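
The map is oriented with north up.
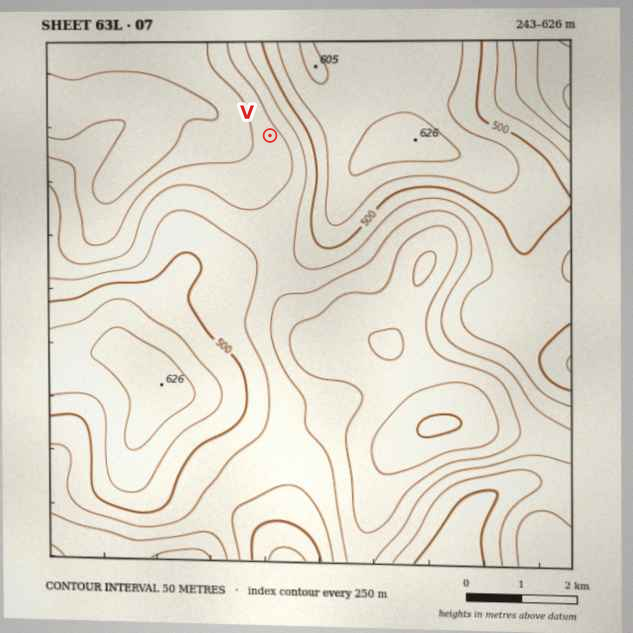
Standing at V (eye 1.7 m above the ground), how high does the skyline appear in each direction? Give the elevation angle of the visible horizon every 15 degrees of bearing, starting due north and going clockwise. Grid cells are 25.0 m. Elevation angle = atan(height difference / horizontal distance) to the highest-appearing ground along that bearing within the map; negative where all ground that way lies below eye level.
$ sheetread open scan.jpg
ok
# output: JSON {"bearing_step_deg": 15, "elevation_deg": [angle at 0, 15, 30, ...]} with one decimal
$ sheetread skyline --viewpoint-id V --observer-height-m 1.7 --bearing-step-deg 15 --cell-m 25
{"bearing_step_deg": 15, "elevation_deg": [5.4, 8.2, 10.2, 11.2, 11.3, 10.7, 9.8, 9.0, 8.1, 6.7, 4.8, 2.3, 1.6, 2.4, 2.9, 2.2, 1.0, 0.4, -1.1, -1.1, -0.5, -1.5, 0.4, 2.7]}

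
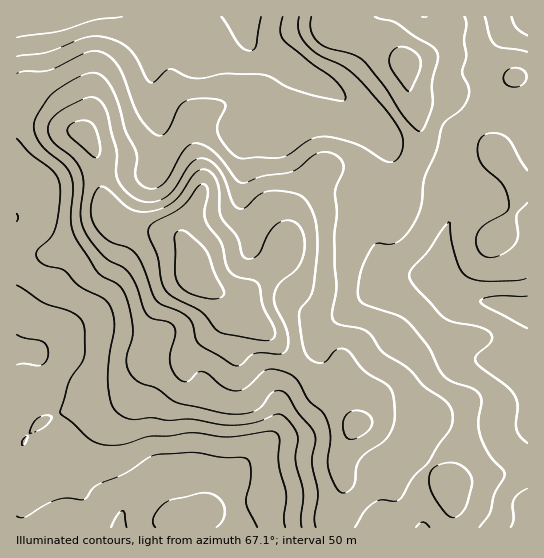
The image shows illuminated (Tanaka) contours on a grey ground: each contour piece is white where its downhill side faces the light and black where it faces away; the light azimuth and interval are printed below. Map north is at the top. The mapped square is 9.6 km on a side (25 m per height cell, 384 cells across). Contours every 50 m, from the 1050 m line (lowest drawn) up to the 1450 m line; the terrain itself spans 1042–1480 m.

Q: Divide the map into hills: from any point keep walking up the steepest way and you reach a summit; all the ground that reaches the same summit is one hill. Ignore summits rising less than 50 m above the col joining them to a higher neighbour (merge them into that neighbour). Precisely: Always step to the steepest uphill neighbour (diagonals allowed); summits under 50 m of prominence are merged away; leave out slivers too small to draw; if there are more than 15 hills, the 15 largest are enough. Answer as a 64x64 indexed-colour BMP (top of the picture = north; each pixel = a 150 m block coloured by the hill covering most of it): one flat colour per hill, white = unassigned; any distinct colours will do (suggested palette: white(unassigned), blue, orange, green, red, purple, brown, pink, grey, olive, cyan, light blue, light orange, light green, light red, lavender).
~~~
<image width="64" height="64" href="data:image/bmp;base64,Qk12CAAAAAAAAHYAAAAoAAAAQAAAAEAAAAABAAQAAAAAAAAIAAATCwAAEwsAABAAAAAAAAAA////ALR3HwAOf/8ALKAsACgn1gC9Z5QAS1aMAMJ34wB/f38AIr28AM++FwDox64AeLv/AIrfmACWmP8A1bDFABERERERERERERERERERIiIiIiIiIiIiEREREREREREREREREREREREREREREREiIiIiIiIiIiIRERERERERERERERERERERERERERERESIiIiIiIiIiIhERERERERERERERERERERERERERERESIiIiIiIiIiIiERERERERERERERERERERERERERERERIiIiIiIiIiIiIREREREREREREREREREREREREREREREiIiIiIiIiIiIhERERERERERERERERERERERERERERESIiIiIiIiIiIiEREREREREREREREREREREREREREREREiIiIiIiIiIiIRERERERERERERERERERERERERERERERIiIiIiIiIiIiERERERERERERERERERERERERERERERESIiIiIiIiIiIREREREREREREREREREREREREREREREREiIiIiIiIiIiERERERERERERERERERERERERERERERERIiIiIiIiIiIRERERERERERERERERERERERERERERERESIiIiIiIiIhERERERERERERERERERERERERERERERERIiIiIiIiIiIREREREREREREREREREREREREREREREREiIiIiIiIiIhERERERERERERERERERERERERERERERESIiIiIiIiIiERERERERERERERERERERERERERERERERIiIiIiIiIiIhERERERERERERERERERERERERERERERESIiIiIiIiIiIREREREREREREREREREREREREREREREREiIiIiIiIiIiERERERERERERERERERERERERERERERESIiIiIiIiIiIhEREREREREREREREREREREREREREREREiIiIiIiIiIiIhERERERERERERERERERERERERERERERIiIiIiIiIiIiIiIiIiERERERERERERERERERERERERESIiIiIiIiIiIiIiIiIRERERERERERERERERERERERERIiIiIiIiIiIiIiIiIhEREREREREREREREREREREREREiIiIiIiIiIiIiIiIiERERERERERERERERERERERERERIiIiIiIiIiIiIiIiIRERERERERERERERERERERERERERIiIiIiIiIiIiIiIhERERERERERERERERERERERERERESIiIiIiIiIiIiIREREREREREREREREREREREREREREREiIiIiIiIiEREREREREREREREREREREREREREREREREREiIiIiIhERERERERERERERERERERERERERERERERERERIiIiIhERERERERERERERERERERERERERERERERERERETMiIxERERERERERERERERERERERERERERERERERERETMzMzERERERERERERERERERERERERERERERERERERERMzMzMRERERERERERERERERERERERERERERERERERERMzMzMxEREREREREREREREREREREREREREREREREREREzMzMzERERERERERERERERERERERERERERERERERERETMzMzMxERERERERERERERERERERERERERERERERERERMzMzMzEREREREREREREREREREREREREREREREREREREzMzMzMRERERERERERERERERERERERERERERERERERETMzMzMzERERERERERERERERERERERERERERERERERERMzMzMzMRERERERERERERERERERERERERERERERERERETMzMzMzEREREREREREREREREREREREREREREREREREREzMzMzERERERERERERERERERERERERERERERERERERETMzMzMRERERERERERERERERERERERERERERERERERERMzMzMxEREREREREREREREREREREREREREREREREREREzMzMzERERERERERERERERERERERERERERERERERERETMzMzMRERERERERERERERERERERERERERERERERERERMzMzMxERERERERERERERERERERERERERERERERERERMzMzMzEREREREREREREREREREREREREREREREREREREzMzMzMxEREREREREREREREREREREREREREREREREREzMzMzMzMRERERERERERERERERERERERERERERERERMzMzMzMzMzERERERERERERERERERERERERERERERERMzMzMzMzMzMRERERERERERERERERERERERERERERERMzMzMzMzMzMzERERERERERERERERERERERERERERERMzMzMzMzMzMzMRERERERERERERERERERERERERERETMzMzMzMzMzMzMxERERERERERERERERERERERERERETMzMzMzMzMzMzMxEREREREREREREREREREREREREREzMzMzMzMzMzMzMzMRERERERERERERERERERERERERMzMzMzMzMzMzMzMzMxERERERERERERERERERERERETMzMzMzMzMzMzMzMzMzEREREREREREREREREREREREzMzMzMzMzMzMzMzMzMzMxERERERERERERERERERERETMzMzMzMzMzMzMzMzMzMzMRERERERERERERERERERERMzMzMzMzMzMzMzMzMzMzMzEREREREREREREREREREREzMzMzMzMzMzMzMzMzMzMzMz"/>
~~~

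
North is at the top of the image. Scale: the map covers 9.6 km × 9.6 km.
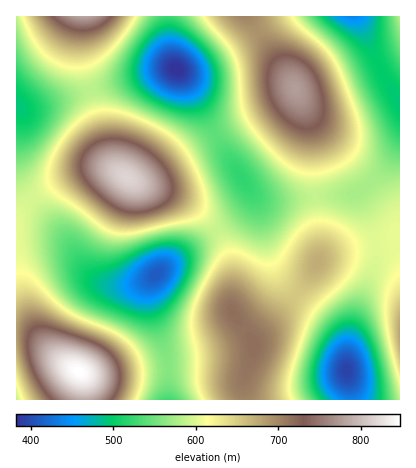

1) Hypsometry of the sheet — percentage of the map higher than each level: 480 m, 92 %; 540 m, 78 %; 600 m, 50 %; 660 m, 28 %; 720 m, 11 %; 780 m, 3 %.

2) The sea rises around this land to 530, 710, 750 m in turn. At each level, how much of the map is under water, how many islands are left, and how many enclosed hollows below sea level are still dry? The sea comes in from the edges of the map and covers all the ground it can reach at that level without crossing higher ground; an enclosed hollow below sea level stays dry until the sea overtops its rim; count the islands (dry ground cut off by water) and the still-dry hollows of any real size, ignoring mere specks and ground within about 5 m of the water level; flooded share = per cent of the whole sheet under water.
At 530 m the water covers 13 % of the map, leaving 0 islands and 2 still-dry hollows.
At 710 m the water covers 86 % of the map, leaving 3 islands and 0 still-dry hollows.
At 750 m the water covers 93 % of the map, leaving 2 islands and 0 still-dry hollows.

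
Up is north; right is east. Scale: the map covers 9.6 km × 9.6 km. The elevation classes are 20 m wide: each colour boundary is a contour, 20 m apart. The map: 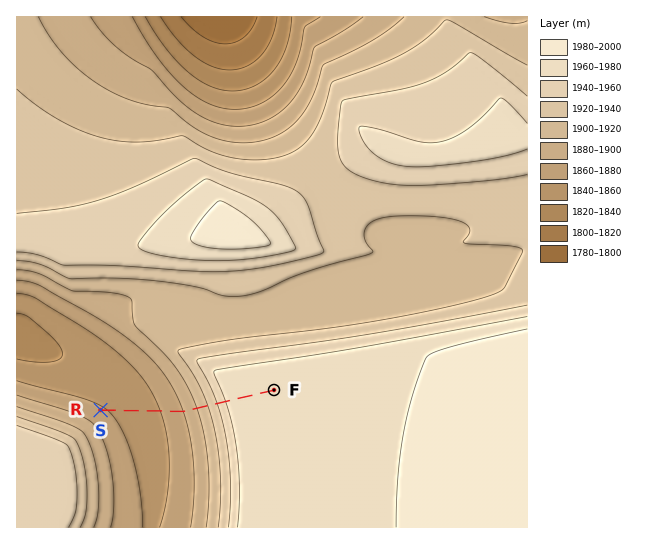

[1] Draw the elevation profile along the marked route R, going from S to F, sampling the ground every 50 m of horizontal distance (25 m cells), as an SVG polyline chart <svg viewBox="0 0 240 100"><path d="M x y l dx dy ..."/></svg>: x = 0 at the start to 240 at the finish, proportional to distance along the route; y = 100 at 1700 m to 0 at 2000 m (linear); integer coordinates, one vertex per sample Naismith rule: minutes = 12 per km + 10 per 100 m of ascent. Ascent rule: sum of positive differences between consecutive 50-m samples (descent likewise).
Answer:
<svg viewBox="0 0 240 100"><path d="M0 46l4 0 3 0 4 1 4 0 3 1 4 0 3 0 4 1 4 0 3 0 4 0 4 0 3 0 4 0 4 0 3 0 4 0 4-1 3 0 4 0 3-1 4 0 4-1 3 0 4-1 4-1 3 0 4-1 4-1 3-1 4-1 3-1 4-1 4-2 3-1 4-1 4-2 3-1 4-2 4-2 3-1 4-2 4-2 3-2 4-2 3-2 4-2 4-2 3-1 4 0 4 0 3 0 4 0 4 0 3 0 4 0 3 0 4 0 4 0 3 0 4 0 4 0 3-1 4 0 4 0 3 0"/></svg>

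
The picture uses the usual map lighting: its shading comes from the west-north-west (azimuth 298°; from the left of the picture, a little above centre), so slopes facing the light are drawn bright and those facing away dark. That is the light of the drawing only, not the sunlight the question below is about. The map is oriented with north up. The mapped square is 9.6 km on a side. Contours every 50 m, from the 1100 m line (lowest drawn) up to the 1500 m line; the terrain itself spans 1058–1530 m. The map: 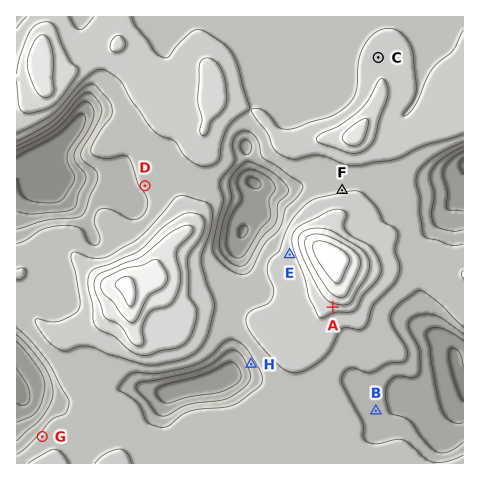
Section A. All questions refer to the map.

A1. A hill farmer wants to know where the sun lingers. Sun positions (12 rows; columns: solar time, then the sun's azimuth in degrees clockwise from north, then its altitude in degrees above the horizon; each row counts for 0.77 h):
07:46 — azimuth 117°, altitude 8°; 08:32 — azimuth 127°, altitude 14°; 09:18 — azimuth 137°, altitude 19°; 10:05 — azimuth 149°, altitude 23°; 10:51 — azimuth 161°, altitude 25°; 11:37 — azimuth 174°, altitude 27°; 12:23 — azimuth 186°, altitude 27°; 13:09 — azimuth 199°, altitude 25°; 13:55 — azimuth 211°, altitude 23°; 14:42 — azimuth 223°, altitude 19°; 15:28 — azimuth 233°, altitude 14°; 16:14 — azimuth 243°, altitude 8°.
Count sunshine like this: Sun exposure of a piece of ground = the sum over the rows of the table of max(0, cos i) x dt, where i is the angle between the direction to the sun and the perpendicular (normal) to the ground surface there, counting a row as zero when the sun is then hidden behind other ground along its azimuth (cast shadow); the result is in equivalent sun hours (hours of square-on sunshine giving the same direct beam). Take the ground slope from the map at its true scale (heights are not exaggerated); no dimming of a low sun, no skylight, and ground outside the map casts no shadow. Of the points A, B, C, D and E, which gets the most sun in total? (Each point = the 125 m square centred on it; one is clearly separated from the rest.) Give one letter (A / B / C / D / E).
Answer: A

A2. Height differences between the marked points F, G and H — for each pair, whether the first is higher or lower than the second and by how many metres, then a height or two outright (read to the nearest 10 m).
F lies higher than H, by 70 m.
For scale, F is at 1290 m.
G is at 1270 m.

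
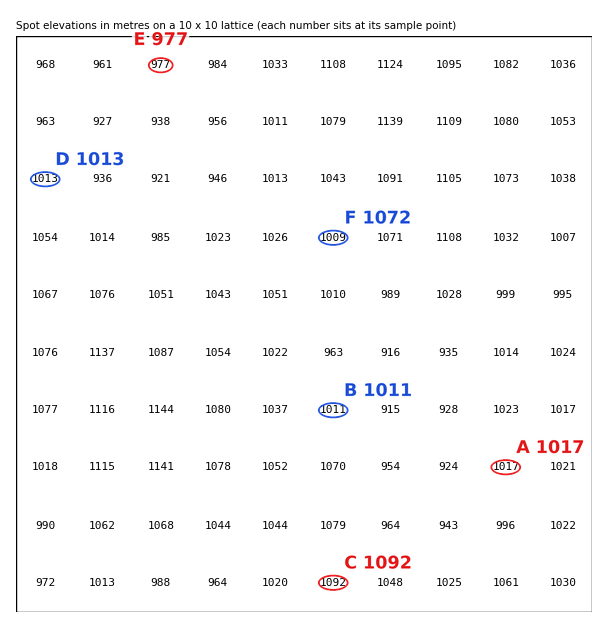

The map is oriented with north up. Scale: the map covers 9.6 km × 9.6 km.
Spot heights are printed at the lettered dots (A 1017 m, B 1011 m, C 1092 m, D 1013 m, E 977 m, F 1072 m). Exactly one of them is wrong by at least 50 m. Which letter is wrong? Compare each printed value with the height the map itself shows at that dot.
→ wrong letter F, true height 1009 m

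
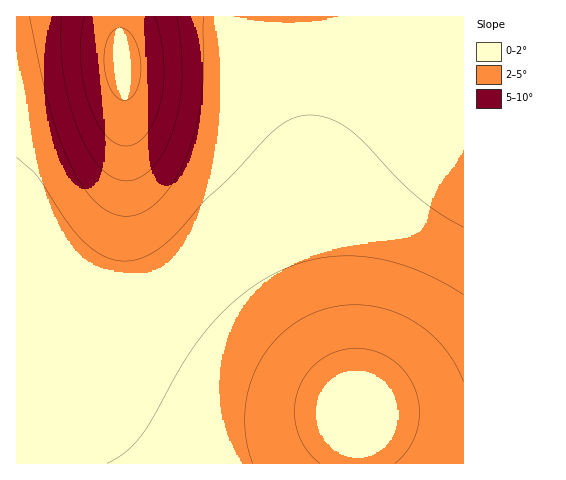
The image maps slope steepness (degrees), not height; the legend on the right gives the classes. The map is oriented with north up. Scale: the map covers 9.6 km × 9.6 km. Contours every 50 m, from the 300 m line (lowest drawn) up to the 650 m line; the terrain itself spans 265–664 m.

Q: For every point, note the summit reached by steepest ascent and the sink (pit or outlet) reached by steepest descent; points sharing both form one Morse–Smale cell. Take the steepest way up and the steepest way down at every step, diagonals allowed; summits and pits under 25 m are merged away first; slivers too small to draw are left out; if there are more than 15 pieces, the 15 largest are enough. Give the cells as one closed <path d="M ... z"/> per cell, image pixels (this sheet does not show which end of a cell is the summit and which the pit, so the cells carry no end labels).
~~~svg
<path d="M463 16l-447 1 1 447 447-1-1-42-50-3-56-8-27-129-7-63 3-47 10-30 10-18 22-24 29-20 27-12 39-10z"/><path d="M463 57l-49 14-17 8-23 15-28 29-10 18-7 20-6 40 2 48 9 58 23 103 68 10 39 0z"/>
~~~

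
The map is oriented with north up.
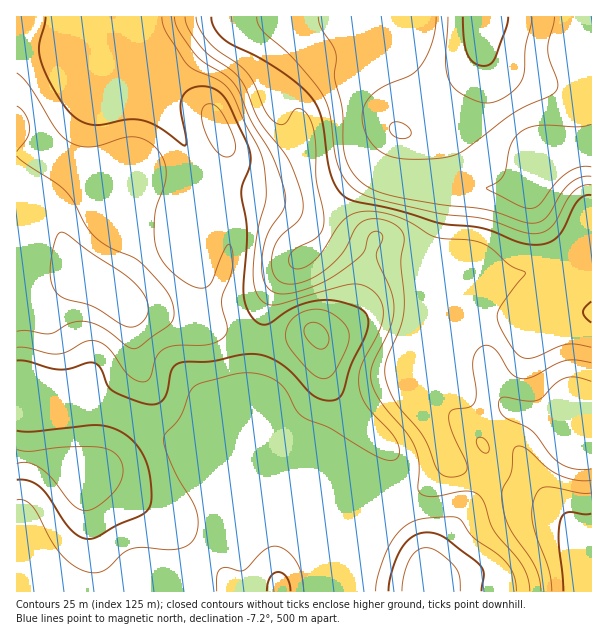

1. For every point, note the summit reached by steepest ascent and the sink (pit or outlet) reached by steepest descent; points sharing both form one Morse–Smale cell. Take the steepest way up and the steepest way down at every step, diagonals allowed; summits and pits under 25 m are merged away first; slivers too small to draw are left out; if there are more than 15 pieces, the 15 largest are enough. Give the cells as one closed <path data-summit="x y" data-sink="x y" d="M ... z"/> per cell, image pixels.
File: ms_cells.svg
<path data-summit="86 276" data-sink="591 150" d="M275 16l-259 1 1 393 100 2 14 4 37 22 47 16 102 0-8-8-22-10-9-8-6-14-18-21 0-15 5-19 5-42 8-26 12-18 13-13 18-12 14-18 19 12 24 10 41 6 7 2 6 7 1 11 5 11 39 15 12 8 15 1 35 9 25-10 34-1-1-161-27 2-22 16-11 14-15 6-63-1-54-6-24-9-13-10-27 13-33 6-26 9-27 0-54-9-2-17-13-30-32-44-3-9 8-7 15-4 14-8 46-37 12-5 24-1z"/><path data-summit="482 17" data-sink="591 150" d="M591 16l-238 0-1 113 6 24 13 16 16 9 12 3 54 6 63 1 15-6 11-14 22-16 27-2z"/><path data-summit="80 473" data-sink="591 150" d="M110 410l-94 1 1 178 72 0 4 3 108 0-2-32 49-50 8-13 7-7 33-14 18-20-99-2-47-16-37-22z"/><path data-summit="315 333" data-sink="591 150" d="M329 230l-14 18-18 12-13 13-14 24-8 29 0 12-8 40 0 15 18 21 6 14 9 8 22 10 9 8 24 9 35 35 19 2 29-12 14-12 11-15-11-24-18-29-7-18 1-37 5-17 8-10 10-6 20-7 21 0 3-2-11-7-39-15-5-11-1-11-6-7-7-2-41-6-24-10z"/><path data-summit="219 131" data-sink="591 150" d="M282 16l-48 6-16 10-36 30-14 8-15 4-8 7 3 9 32 44 10 21 5 26 54 9 27 0 32-10 18-2 31-15 7-1-6-9-4-13-4-84-6-14-12-16-17 10-15 1-16-11z"/><path data-summit="576 452" data-sink="591 150" d="M591 312l-33 0-25 10-35-9-16-1-25 18-5 40-36-2-2 3 0 19 2 9 23 38 9 21 8 8 30 11 2-9 0-12-6-10 0-6 17-21 10-9 7 0 17 6 9 6 19 22 12 7 19 1z"/><path data-summit="429 591" data-sink="591 531" d="M486 478l-54 83-4 11 2 19 161 1 1-58-16 0-8-15-13-11-33-12z"/><path data-summit="279 591" data-sink="591 150" d="M296 476l-33 14-7 7-8 13-49 50 0 13 4 19 151-1 0-12 7-27 0-7-2-1-24 15-6 0-11-11-20-23-12-24 0-7z"/><path data-summit="429 591" data-sink="591 150" d="M450 460l-11 16-14 12-30 12-21 19-13 26 0 7-7 27 0 13 76-1-2-19 4-11 52-81-1-4-18-6z"/><path data-summit="576 452" data-sink="591 531" d="M516 410l-7 0-6 5-21 25 0 6 6 10 0 12-2 9 36 19 33 12 13 11 8 15 15 0 1-81-13-1-12-4-25-26-12-7z"/><path data-summit="86 276" data-sink="591 150" d="M479 313l-21 0-30 13-8 10-4 8-1 24 11 2 26 0 5-40 11-6z"/><path data-summit="86 276" data-sink="591 150" d="M351 16l-68 1 1 9 16 11 15-1 15-10 6 4 8 12 6 14 1 34z"/><path data-summit="86 276" data-sink="591 150" d="M89 589l-72 0-1 2 76 0z"/>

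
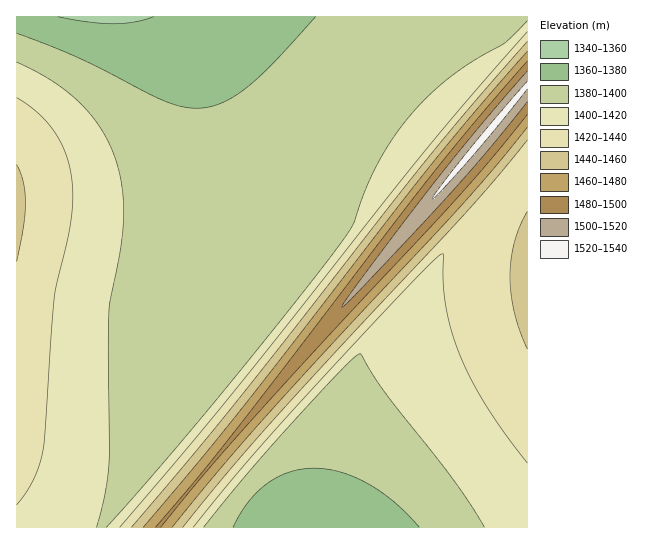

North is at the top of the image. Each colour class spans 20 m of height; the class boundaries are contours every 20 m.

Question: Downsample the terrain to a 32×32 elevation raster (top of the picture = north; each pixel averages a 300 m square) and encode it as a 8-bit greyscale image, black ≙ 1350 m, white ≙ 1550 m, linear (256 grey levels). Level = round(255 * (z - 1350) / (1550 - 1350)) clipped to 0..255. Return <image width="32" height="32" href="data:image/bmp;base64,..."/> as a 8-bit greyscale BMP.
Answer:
<image width="32" height="32" href="data:image/bmp;base64,Qk02CAAAAAAAADYEAAAoAAAAIAAAACAAAAABAAgAAAAAAAAEAAATCwAAEwsAAAABAAAAAAAAAAAAAAEBAQACAgIAAwMDAAQEBAAFBQUABgYGAAcHBwAICAgACQkJAAoKCgALCwsADAwMAA0NDQAODg4ADw8PABAQEAAREREAEhISABMTEwAUFBQAFRUVABYWFgAXFxcAGBgYABkZGQAaGhoAGxsbABwcHAAdHR0AHh4eAB8fHwAgICAAISEhACIiIgAjIyMAJCQkACUlJQAmJiYAJycnACgoKAApKSkAKioqACsrKwAsLCwALS0tAC4uLgAvLy8AMDAwADExMQAyMjIAMzMzADQ0NAA1NTUANjY2ADc3NwA4ODgAOTk5ADo6OgA7OzsAPDw8AD09PQA+Pj4APz8/AEBAQABBQUEAQkJCAENDQwBEREQARUVFAEZGRgBHR0cASEhIAElJSQBKSkoAS0tLAExMTABNTU0ATk5OAE9PTwBQUFAAUVFRAFJSUgBTU1MAVFRUAFVVVQBWVlYAV1dXAFhYWABZWVkAWlpaAFtbWwBcXFwAXV1dAF5eXgBfX18AYGBgAGFhYQBiYmIAY2NjAGRkZABlZWUAZmZmAGdnZwBoaGgAaWlpAGpqagBra2sAbGxsAG1tbQBubm4Ab29vAHBwcABxcXEAcnJyAHNzcwB0dHQAdXV1AHZ2dgB3d3cAeHh4AHl5eQB6enoAe3t7AHx8fAB9fX0Afn5+AH9/fwCAgIAAgYGBAIKCggCDg4MAhISEAIWFhQCGhoYAh4eHAIiIiACJiYkAioqKAIuLiwCMjIwAjY2NAI6OjgCPj48AkJCQAJGRkQCSkpIAk5OTAJSUlACVlZUAlpaWAJeXlwCYmJgAmZmZAJqamgCbm5sAnJycAJ2dnQCenp4An5+fAKCgoAChoaEAoqKiAKOjowCkpKQApaWlAKampgCnp6cAqKioAKmpqQCqqqoAq6urAKysrACtra0Arq6uAK+vrwCwsLAAsbGxALKysgCzs7MAtLS0ALW1tQC2trYAt7e3ALi4uAC5ubkAurq6ALu7uwC8vLwAvb29AL6+vgC/v78AwMDAAMHBwQDCwsIAw8PDAMTExADFxcUAxsbGAMfHxwDIyMgAycnJAMrKygDLy8sAzMzMAM3NzQDOzs4Az8/PANDQ0ADR0dEA0tLSANPT0wDU1NQA1dXVANbW1gDX19cA2NjYANnZ2QDa2toA29vbANzc3ADd3d0A3t7eAN/f3wDg4OAA4eHhAOLi4gDj4+MA5OTkAOXl5QDm5uYA5+fnAOjo6ADp6ekA6urqAOvr6wDs7OwA7e3tAO7u7gDv7+8A8PDwAPHx8QDy8vIA8/PzAPT09AD19fUA9vb2APf39wD4+PgA+fn5APr6+gD7+/sA/Pz8AP39/QD+/v4A////AFJNSUVCP01vkp5+VzMoIx8bGBYVFhcbHyUqMTc9QkhMV1FLR0NAPlJ0lpp2Ty4mIh8dGxscHiElKi81O0BGS09bVE5JREA9PlZ5mpVvSCsmIyIgICEjJiovNDk/RElOUmBYUEpFQT07Plt/nY9pQionJiUlJyksLzQ4PUJHTFFVY1pSS0ZBPTs4QGGFoIpjPSsqKSorLjA0ODxBRktQVFllXFNMRkE9Ozg3RGeLoYVeOi0tLjAyNTg8QEVJTlNYXGZcVExGQT06ODc2SW2SoYBaOTEyMzU4PD9ESE1RVltgZ11UTUZBPTo4NzU3T3SZn3xXODQ2OTs/QkdLUFRZXmRnXlVNRkE9Ojg3NTU4VnygnXlTOjk7PkFFSU5SV11iZ2heVU1GQT06ODY1NTQ8XYSnm3ZRPD1AREdMUFVaX2VraV9WTkdBPTo4NjU1NTVAZY2smHNPQEJFSU5SV11iaG5pX1ZOR0E9OTc2NTU1NTZHbZawlXBOREdLT1RZX2VrcWpgV05HQT05NzU1NDQ1NTdOdp+yk25OSExRVlthZ21za2FYT0dBPTk3NTQ0NDU1NjpWf6mykGtPTVJXXGJob3VsYlhQSEI9Ojc1NDQ0NDU2Nz1eibKxjmlRU1hdY2lwdm1jWlJKQz46NzU0MzM0NTY3OUJok7qwjGhUWF5kanB3b2ZcVExFPzs3NTQzMzM0NTc4OklxncGuimZZXmRqcHZwaF9WTUZAOzc1MzMyMzM1Njg6PVB7qMWsiGZdY2lvdXJqYVhPR0E7NzUzMjIyMzQ1Nzk8P1mFs8iqhWZiaG50c2tiWVBIQTw3NDIxMTEyMzU2ODs9Q2KQvcmngmZma3FzbGNaUUhBOzczMTAwMDEyNDU3Ojw/SGyax8ikf2ZpbnNrY1lQSEA6NjIwLy8vMDEzNDY5Oz5BTXalz8Wge2dqcWphWE9GPzk0MS8uLi4vMDEzNTc6PUBDVH+u1MGbdmZtZ15VTEQ9NzIvLSwsLC0vMDI0Njg7PkFFW4i417yVcGliWlFIQDk0MC0rKiorLC0vMDI1Nzk8P0NHYpHA1rWNYlxUS0M8NTAsKikoKCkqLC0vMTM1ODo9QENJapnH0q1aU0xEPTYwLCknJiYmJygqLC0vMTM2ODs+QENMcaDNzFBKQzs1LyonJCMjIyQlJigqLC4wMjQ2OTs+QENOd6fQRT44MiwnIyEfHx8gISMkJigqLC4wMjQ2ODs9QEJSfa04MiwnIh8cGxoaGx0eICIkJigqLC4wMjQ2ODo8P0FWgyolIBwYFhUUFRYXGRweICIkJigqLC4wMjQ2Nzk7PUBaGxcTEA4NDQ4PERMWGRseICIlJykqLC4wMTM1Njg6Oz8="/>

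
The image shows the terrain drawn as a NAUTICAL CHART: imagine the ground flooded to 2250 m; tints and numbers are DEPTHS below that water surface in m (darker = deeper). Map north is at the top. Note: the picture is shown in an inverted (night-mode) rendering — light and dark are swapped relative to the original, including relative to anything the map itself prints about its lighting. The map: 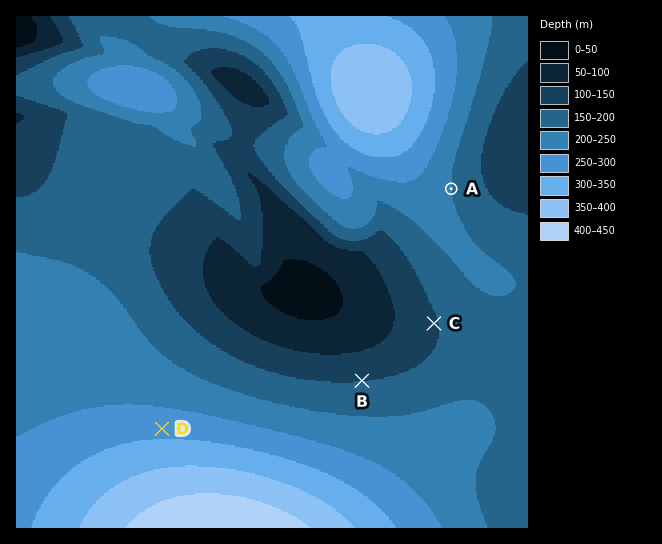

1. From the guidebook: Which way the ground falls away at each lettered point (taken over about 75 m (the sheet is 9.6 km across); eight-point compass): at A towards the W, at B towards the S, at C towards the E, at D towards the S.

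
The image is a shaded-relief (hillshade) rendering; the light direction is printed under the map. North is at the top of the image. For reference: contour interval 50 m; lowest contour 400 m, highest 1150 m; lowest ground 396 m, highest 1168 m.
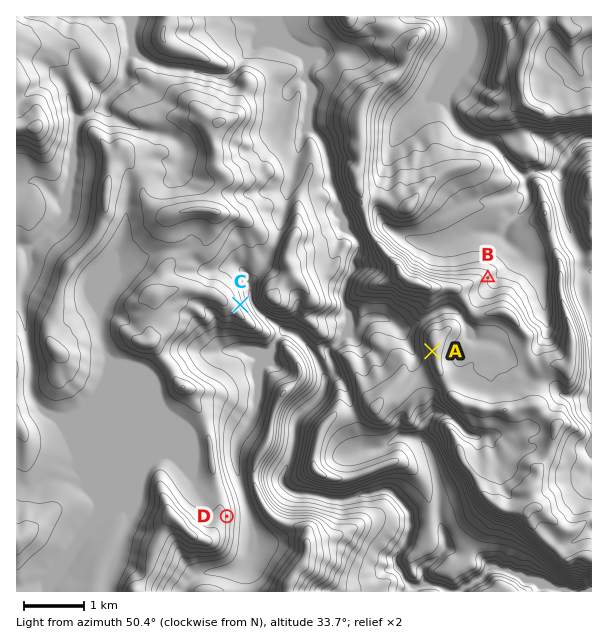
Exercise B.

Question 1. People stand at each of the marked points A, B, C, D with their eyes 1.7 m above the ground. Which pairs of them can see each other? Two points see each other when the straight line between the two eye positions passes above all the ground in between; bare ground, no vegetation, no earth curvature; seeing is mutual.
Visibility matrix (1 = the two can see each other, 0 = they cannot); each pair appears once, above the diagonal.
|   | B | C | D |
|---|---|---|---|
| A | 0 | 1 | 1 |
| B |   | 0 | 0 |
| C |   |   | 0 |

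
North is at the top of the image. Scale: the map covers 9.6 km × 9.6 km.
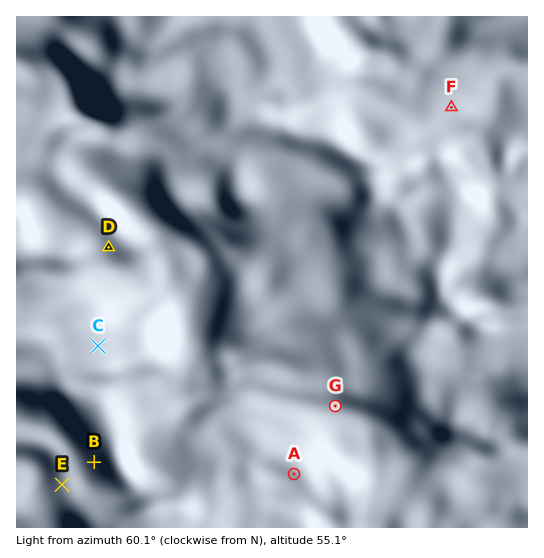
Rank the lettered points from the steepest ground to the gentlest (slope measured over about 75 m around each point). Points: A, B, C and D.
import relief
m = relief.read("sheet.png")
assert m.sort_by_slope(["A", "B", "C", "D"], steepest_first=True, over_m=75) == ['B', 'D', 'C', 'A']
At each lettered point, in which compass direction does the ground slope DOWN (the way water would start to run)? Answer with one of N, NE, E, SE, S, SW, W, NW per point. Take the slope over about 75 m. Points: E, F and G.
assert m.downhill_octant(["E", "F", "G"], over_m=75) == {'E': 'NW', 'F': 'NE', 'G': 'S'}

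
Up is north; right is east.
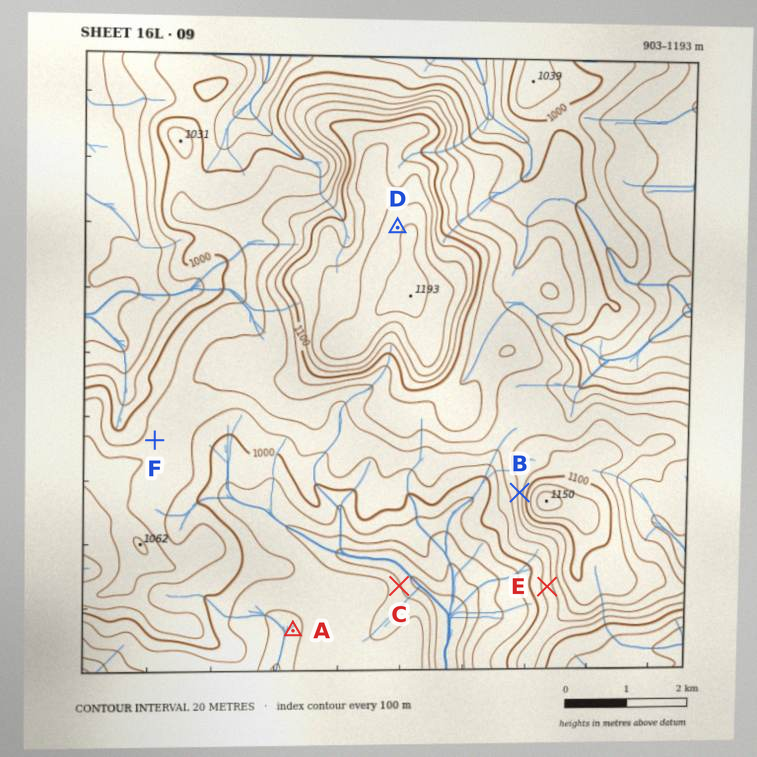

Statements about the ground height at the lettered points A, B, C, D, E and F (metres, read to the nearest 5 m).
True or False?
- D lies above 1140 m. True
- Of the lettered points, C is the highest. False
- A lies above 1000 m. False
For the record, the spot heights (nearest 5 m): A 950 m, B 1070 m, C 945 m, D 1175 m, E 1030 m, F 1030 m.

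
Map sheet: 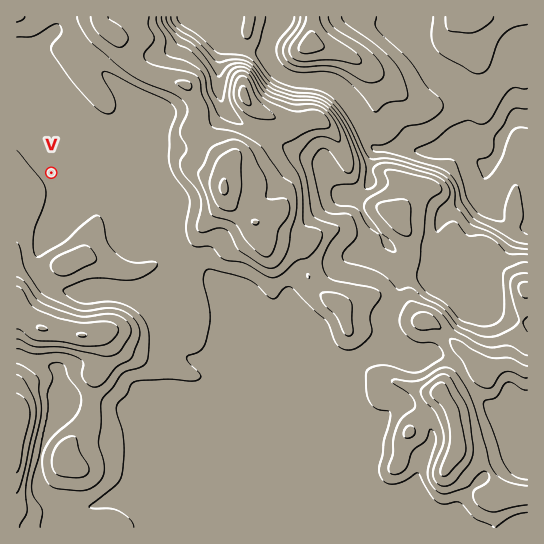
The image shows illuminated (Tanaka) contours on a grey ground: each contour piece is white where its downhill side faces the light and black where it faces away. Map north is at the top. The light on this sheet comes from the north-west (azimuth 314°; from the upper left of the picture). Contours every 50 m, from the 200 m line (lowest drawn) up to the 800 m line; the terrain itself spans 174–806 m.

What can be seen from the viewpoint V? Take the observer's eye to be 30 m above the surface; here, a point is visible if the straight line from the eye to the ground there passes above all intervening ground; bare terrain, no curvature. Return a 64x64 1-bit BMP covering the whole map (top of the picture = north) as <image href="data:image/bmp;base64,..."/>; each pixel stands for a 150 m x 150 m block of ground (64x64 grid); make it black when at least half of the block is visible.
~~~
<image width="64" height="64" href="data:image/bmp;base64,Qk0+AgAAAAAAAD4AAAAoAAAAQAAAAEAAAAABAAEAAAAAAAACAAATCwAAEwsAAAIAAAAAAAAA////AAAAAAAAAAAAAAAAAAAAAAAAAAAAAAAAAAAAAAAAAAAAAAAAAAAAAAAAAAAAAAAAAAAACAAAAAAAAAAIAAAAAAAAAwwAAAAAAAADBAAAAAAAAAMGAAAAAAAAAwYAAAAAAAADhgAAAAAAAAPGAAAAAAAAA84AAAAAAAAA/AAAAAAAAAh8AAAAAAAAHHgAAAAAAAA8+AAAAAAAAD/8AAAAAAAAPwxAAAAAAAAQAAAAAAAAAAAAAAAAAAAAgAAAAAAAAACAAAABwAAAAIAAAD/8AAAAgAAAfjgAAACAAAB4AAAAAQAAAPAAAAAAAAAA8AAAAAAAAADgAAAAAAAAAOAAAAAAAAAA4AOAAgAAAAD+AcgGAAAAAP+A/A4AAAAA/8D8DAAAAAD/wP4MAAAAAO/B/gwAAAAA7+P/CAAAAAD/4//AAAAAAP/n/8AAAAAA/+//wAAAAAD/7//AAAAAAP///8AAAAAA////wAAAAAD////AAAAAAP///+AAAAAA////4AAAAAD///8gAAAAAP///AAAAAAA///8AAAAAAD/+/4AAAAAAP/x/gAAAAAA/+H8AAAAAAD/wPwAAAAAAP+B+AAAAAAA/4OAAAAAAAD/DgAAAAAAAP4cAAAAAAAA/DwAAAAAAADweAAAAAAAAPDwAAAAAAAA8OAAAAAAAAD5wAAAAAAAAA=="/>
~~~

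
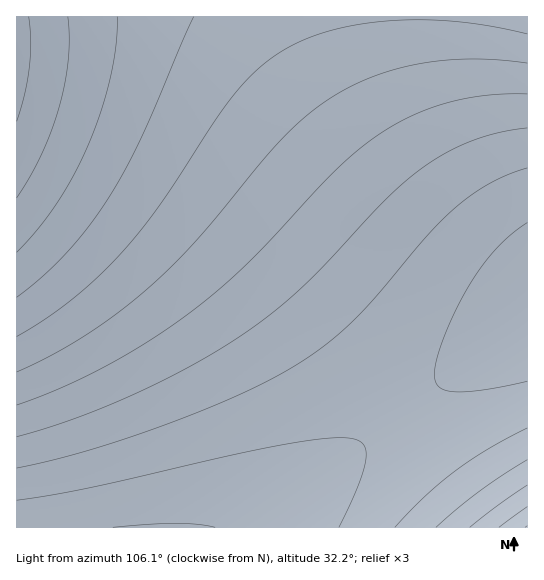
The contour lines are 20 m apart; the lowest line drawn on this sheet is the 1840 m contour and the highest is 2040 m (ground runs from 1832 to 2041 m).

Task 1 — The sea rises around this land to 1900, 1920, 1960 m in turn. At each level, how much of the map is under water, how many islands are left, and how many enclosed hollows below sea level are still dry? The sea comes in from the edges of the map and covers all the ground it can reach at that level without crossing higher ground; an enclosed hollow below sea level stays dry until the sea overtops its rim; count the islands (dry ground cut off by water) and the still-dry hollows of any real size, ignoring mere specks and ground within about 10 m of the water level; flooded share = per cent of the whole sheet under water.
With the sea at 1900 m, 12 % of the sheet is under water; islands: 0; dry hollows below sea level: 0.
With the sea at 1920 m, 20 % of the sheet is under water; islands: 0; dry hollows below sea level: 0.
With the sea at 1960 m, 44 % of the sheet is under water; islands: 0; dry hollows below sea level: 0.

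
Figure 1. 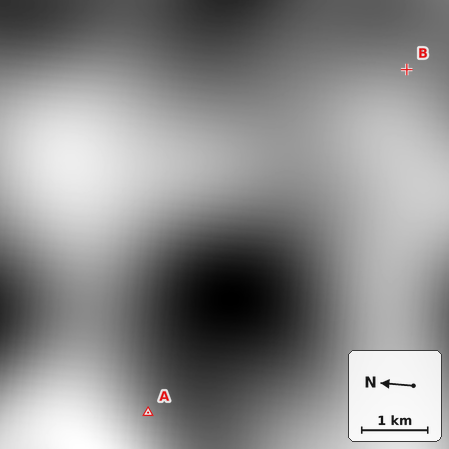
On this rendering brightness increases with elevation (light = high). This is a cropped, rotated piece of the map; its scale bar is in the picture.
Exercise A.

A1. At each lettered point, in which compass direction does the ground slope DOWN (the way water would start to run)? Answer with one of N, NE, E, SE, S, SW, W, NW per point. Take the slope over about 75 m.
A SE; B E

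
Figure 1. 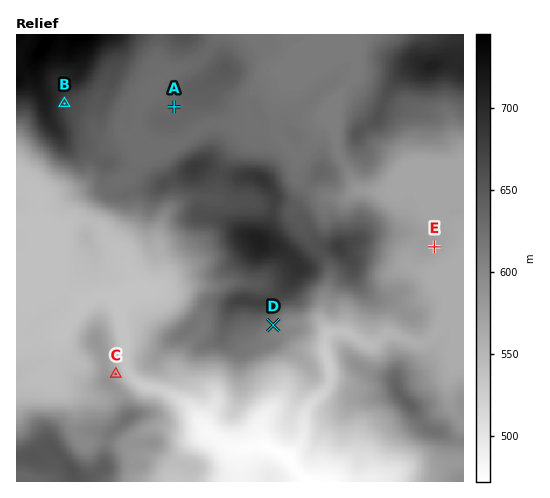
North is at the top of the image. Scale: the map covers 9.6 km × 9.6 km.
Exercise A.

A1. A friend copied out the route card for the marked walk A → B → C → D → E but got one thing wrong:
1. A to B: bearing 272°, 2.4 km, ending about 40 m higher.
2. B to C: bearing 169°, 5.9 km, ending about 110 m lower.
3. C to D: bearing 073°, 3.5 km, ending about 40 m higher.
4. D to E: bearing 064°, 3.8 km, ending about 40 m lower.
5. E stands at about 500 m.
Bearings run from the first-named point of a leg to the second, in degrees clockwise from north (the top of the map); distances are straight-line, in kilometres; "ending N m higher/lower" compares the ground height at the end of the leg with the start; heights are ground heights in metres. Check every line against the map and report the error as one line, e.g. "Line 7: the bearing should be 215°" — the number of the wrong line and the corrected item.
Line 5: the height should be about 570 m.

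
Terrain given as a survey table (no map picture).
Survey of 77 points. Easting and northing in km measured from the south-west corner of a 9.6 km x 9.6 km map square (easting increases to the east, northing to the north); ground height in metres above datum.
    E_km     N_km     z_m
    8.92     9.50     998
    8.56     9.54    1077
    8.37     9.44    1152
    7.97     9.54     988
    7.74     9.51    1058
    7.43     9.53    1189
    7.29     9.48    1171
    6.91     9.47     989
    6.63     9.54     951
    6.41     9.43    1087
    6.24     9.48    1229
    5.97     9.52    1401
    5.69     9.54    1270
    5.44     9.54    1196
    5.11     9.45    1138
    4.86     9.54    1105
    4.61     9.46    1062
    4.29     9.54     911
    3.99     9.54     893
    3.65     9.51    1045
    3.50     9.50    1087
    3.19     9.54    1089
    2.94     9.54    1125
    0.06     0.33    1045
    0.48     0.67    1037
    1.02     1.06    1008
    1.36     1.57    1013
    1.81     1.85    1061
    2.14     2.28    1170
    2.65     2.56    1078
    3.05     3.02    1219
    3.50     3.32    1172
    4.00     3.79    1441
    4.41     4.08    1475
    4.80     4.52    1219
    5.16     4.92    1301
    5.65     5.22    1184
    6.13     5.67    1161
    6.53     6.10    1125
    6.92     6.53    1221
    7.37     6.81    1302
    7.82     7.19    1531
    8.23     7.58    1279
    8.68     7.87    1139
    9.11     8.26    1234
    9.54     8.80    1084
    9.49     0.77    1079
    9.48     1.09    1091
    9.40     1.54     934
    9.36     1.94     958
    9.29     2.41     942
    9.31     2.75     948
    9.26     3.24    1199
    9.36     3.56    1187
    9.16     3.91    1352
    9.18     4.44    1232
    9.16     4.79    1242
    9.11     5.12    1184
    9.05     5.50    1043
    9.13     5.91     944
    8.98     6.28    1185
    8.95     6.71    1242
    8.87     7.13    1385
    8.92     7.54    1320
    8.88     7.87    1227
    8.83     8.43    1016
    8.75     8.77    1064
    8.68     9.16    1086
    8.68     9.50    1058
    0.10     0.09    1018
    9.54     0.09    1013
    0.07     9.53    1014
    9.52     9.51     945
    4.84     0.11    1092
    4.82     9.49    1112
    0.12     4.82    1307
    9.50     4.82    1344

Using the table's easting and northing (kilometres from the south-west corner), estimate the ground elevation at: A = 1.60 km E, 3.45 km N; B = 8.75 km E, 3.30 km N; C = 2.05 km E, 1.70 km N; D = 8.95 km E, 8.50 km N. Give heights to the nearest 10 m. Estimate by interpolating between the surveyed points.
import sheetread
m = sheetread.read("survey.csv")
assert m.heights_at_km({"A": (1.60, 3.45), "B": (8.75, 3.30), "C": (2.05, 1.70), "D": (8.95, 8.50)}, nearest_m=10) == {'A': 1170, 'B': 1000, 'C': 990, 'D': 990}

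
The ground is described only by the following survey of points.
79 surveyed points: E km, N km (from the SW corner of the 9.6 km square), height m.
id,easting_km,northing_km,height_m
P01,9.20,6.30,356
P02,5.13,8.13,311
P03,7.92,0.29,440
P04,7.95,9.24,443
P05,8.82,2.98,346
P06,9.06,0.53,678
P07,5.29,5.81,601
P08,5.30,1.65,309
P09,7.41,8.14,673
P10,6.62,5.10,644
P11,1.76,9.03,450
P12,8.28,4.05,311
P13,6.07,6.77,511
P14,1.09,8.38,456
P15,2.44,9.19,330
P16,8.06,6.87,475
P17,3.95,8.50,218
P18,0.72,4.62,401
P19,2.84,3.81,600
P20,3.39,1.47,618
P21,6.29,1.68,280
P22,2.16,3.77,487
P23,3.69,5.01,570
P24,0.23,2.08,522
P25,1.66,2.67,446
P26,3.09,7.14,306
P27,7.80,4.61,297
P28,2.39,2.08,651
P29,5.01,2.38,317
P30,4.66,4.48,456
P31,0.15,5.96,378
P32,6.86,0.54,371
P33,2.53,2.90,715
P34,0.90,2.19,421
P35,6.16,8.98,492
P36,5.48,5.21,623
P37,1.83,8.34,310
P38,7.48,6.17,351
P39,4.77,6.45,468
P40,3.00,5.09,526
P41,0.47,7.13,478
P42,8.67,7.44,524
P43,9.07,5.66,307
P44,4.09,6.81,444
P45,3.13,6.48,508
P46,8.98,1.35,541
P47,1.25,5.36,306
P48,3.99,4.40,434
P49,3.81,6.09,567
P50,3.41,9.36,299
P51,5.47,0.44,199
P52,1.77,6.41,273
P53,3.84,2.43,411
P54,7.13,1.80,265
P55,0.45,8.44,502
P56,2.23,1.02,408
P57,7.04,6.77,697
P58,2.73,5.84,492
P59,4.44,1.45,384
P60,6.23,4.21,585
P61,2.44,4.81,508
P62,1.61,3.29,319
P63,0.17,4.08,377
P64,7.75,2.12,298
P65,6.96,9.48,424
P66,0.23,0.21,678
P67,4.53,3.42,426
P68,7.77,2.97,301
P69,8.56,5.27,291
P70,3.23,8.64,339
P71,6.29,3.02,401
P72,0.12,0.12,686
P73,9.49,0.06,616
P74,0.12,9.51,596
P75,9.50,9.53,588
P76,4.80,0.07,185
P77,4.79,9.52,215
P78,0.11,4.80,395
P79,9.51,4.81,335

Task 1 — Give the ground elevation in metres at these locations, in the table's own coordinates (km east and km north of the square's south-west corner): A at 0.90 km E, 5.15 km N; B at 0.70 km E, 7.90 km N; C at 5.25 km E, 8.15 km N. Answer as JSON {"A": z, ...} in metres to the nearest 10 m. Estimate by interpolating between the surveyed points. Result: {"A": 360, "B": 530, "C": 330}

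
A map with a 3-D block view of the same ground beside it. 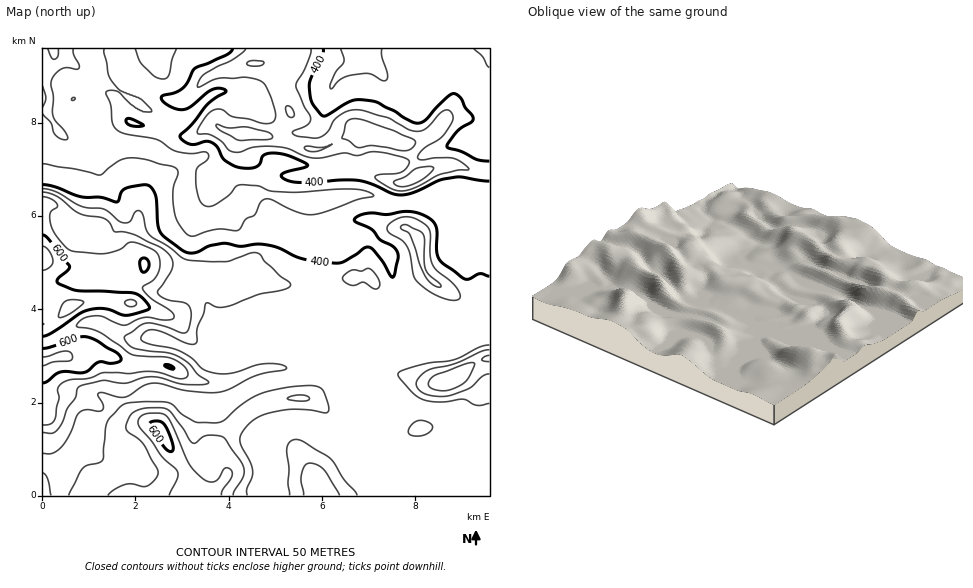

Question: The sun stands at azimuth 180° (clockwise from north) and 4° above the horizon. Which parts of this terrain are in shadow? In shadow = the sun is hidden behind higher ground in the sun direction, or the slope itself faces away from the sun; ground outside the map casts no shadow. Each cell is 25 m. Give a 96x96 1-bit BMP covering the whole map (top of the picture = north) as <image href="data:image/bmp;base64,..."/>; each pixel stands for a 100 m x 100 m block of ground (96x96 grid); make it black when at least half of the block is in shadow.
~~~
<image width="96" height="96" href="data:image/bmp;base64,Qk2+BAAAAAAAAD4AAAAoAAAAYAAAAGAAAAABAAEAAAAAAIAEAAATCwAAEwsAAAIAAAAAAAAA////AAAAAAAAAAAAAAAAAHAAAAAAAAYAMAAAA/wAAAAAD//geAAAB/wAAAAAD//AeAAAD/gAAAAAD/4AeAAAP/gAAAAAD/wA8AAAf/AAAAAAB/AA8PgAf+AAAAAAAAAB4fwA/+AAAAAAAAADw/wA/8AAAAAAAAADw/gB/4AAAAAAAAAHx/gD/4AAAAAAAAAP//gP/wAAAAAAAAAf//AP/gAAAAAAAAA///AP/AAAAAAAAAB//8AP/AAAAAAAAIH//4AH+AAAAAAAAf///4AH8AAH/AAAAf///+AAwAAP/AAAAP////AAAAAH+AAAAP////wAAAAHwAAAAH////+AAAAAAAAAAD//////+AAAAAAAAB/+AH//+AAAAAAAAA/4AD//+AAAAAAAAA/wDg///AAA4AAAAAfgf8P//gAB/wAAAAAB//B//gAH/8AAAAAP//4P/AB//+AAAA//////8Af///iAAH//////8AP///78A///////8AP/////B///////4AD/////n///////4AAf////////////wAAH////////f8P/gAAD//8////8PgABAAAB//8P/5/4HAAAAAAA///H/wOAAAAAAAAA///g/AAAAAAAAAAA///wAAA8AAAAAAAAf//4AAH+AAAAAAAAf///AB//AAAAAAAAf///////AAAAAAAAP//f////AAAAAAAAAPsf////AAAAAAAAAf8f///+DwAAAAAAB/8P//z8P4AAAADAD/8P//gQf4AAAOHAH/8H//gAf8AAD/PAP/8H//AD/+CD///AP/8f//AP//CP///AP/////f///x///+AH/////////////+AH/////////////+AH/////////////8AH/////////////8AX///////////w/4A//P/////////gHAB//H//////////AB//+D//////////8H//8D//////////////wD3///////+H////gD////////wB////gD////////AA////gD/////4f+AAP///AD/////wH8AAH8D+AD/////gBwAAAAAQAD/////AAAAAAAcAAD////+AAAAAAH/AAD////4AAA/////wAP////4AAA/////8B/////4EAAf/gf////////4AAAAAAP////////wAAAAAAAD///////gAAAAIAAA///////AAAAD/AAAf//////AAAAP/gAfh/////+CAAH//wH/4/D///8fgP///wH/8OD//4f/4//g/wP/+AD//x/////gf////AD//3/////Af////wD//n/B///B/////8D//H+A///H/////4D/+P4Af/+P/////4D/APw+P/+f/////4H/AHD/H/8P/////4H/4AH/n/8P/////4D/+AH/j/4G/////wD/8A//4AAAP////wD/4D//8AAAP////wD/gH///gAAD////8D/AH///8AAB/////D+ADz///4AB/////j+AAB+//8AA/////z8AAAe//8AA///n/w="/>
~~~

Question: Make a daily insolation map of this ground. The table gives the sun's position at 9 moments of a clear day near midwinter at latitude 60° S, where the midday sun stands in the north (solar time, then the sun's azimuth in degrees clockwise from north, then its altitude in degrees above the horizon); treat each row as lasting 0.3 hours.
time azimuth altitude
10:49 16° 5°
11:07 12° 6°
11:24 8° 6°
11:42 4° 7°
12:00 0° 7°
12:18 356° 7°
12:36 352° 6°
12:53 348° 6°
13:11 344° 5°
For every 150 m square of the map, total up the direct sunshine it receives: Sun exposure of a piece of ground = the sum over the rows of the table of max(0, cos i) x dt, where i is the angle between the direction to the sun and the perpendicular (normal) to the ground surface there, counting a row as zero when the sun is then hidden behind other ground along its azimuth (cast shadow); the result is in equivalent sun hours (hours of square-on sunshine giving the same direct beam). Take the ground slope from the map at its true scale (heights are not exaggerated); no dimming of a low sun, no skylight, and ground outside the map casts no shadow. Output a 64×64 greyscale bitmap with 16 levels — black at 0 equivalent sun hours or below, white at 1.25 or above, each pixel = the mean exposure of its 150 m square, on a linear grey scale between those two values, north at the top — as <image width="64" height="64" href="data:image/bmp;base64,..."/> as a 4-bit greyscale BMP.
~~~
<image width="64" height="64" href="data:image/bmp;base64,Qk12CAAAAAAAAHYAAAAoAAAAQAAAAEAAAAABAAQAAAAAAAAIAAATCwAAEwsAABAAAAAAAAAAAAAAABEREQAiIiIAMzMzAERERABVVVUAZmZmAHd3dwCIiIgAmZmZAKqqqgC7u7sAzMzMAN3d3QDu7u4A////AEQ0RFVVVVVVVVVVVVMRI0Q0MzM0VWZmVDMzM0RERERERDNEVWZmZlVVVVVmYxABMzQzIjRWeHdUMzMzNEVERENDM0RVZmZmRDM0VWZUMQEjNEQ0VWZ3ZUMzMzM0REREQ0MzNFVWZlQyEAJFZkREM0QzREVmZ2ZUMzMzMzNERERDIiM0RFRDMiEAAUZkRGd2VDMzRXiHZUMzMzMiIjREQzMRIzMzMzIiEAACZlRFeIdTMyNGiZdUM0MzIRESIzRDMxASMzMzMyIAABV2VFZ3dkMzNFeJhkM0QzMREREiIjMzAAEiIzMzIAABV2ZmZmZTMzRWeIdUIzQzMyERERESIjMAARIiMzIQAAN3Znd3UyEiI1d3UzIjRDMzMyIREAEiMwAAABIjMxABNod2iZliAAAAEhESIjNEMzRUQyIAABIjAAAAARJFU0aZmHaJqYQQAAAAAAASREQzNFVUMQAAAiIiEAAAABNpzdyUMzNFiEEAAAAAAANVQzM0VmQQAAABEkMQAAAAACastxAAABJIliAAAAAAJVVDMzNFQQAAAAABUgAAAAAAAAAAAAAAABOKhkIRARNVVDMzMzMQAAAAAAERAAAAAAAAAAAAAAAAACaaqpmYh1QzMzMzIAAAAAAAEQAAAAAAAAAAAAAAAAAAATWJu7uoYyMzMzEAAREAAAAAAAAAAAAAAAAAAAE2d1MAARI0Voh2QzMxAAE2dlQgAAAAAAAAAAAAAAABN6zMunMQAAEjRVVUMxASNWirzKcgAAAAARAAABEREmq7qYiJmYZVVVVEMzQzRWeJms7//7MAUhEjIREkirze/+plREVomZmIdlRDMzNXd3eJve7//WPLl1RDRoqHiby3MhIzM0RWd3ZVRDMzMzMzMzNERFnf/0e7llV6pAAAAAAAEjMzMzREQzMzMzMzMzMzMzMzM1rvAAJoiaYQAAAAAAFFRDMzMzMzMzMzMzMzMzMzMzMzNFcAAAJEEAAAAAAAAjMyIzMzMzMzMzMzMzMzMzMzMzMzMzEAAAAAAAAAAAAhERABMzMzMzM0QzM0MzMzMzIiIzMzhiAAAAAAAAAAJEIQAAASMzM0MzNEQzNDMzMzIQABEjN3UgAAAAAAAViHVDEAAAEiMzMzMzRDMzIzMzMgAAAAAUVocxEBEjRqzLl1QQAAAAERARIzMzMiIRMzMgAAABAANGq7qYmr3cl3iHUgARAAAAAAABIzEAAAAjMhAAADQyIjZ4mqu8zJIBIzMhE0QyIQARERABAAAAASMQAAAld3ZgFFZmZ2VEEAARIiRWZlMzM0REQyERERE0VDEAFpmIiIABEjNEMzIQABEjVnZmZERFVVREMzVVRGZUQxF6uXd3cAEiERIzMSIiIjVmZWZlRFZVRVZniZdmZkNDE4mXZmZhNndlVDIiNFREeqlmZmZUVVV5q7u7qXZ2MhIjZ3ZlVmZ4mZmYhmVniIrN25d3iYdmeKmYd2aZh3QQASNFVVVVapiHd3eId5zu7sqaqZm8zLqphlQzM0eIUgAAEzNFRERKmGVURGd63u7bhmeaqqmaqYZDIhIzM1YwAAA0MzRDMzh2REMiNqy5iHZURWd3ZVVUMiIzIQAAABEAAmdTMzMzNlQzMzRYuWVFVURERERERDIiNVZlMQAAFFVWmoUzMzM1MjRomqqWRERERDREMzNEREVVVmd2VERXm925dTIzMzMRSbzLqGVVRERERDMzM0RFVUMyI1Z4iHUxEQAAASIiMiaty7qXVWVENERDIiIiIjRDIQAAEjRVIAAAAAAAAREb3/ypmYZGdlQzRDIiEhEAEiEAAAAAAAAAAAAAAAAAAB//yHd3ZVZ3ZUMzMzIhAAAAAAAAAAAAAAAAAAAAAAAAD9l2ZmZVZmZVQzMzIhAAAAAAAAAAAAAAAAIQAAAAAAAGVVZmZVZmZmVDMzMiAAAAAAEhEAAAAAElnMggAAAAAARWZmZlVmZmZlVDIRAAAAAAAREAAAEQABAAKbgwAAFGdmZmZmVWZmd3djEAAAAAAAAAAAAAAAAAAAABncl2aaqmVVZmZWZndmQxAAAAAAAAAAAAAAAAAAAAAAATaby5ZUVWZ3ZWZUIAAAAAAAAAAAAAAAAjMQAAAAAAAAAAJmQzNWdkMiMiAAAAAAAAAAAAAAABSLy5UhERERNVMQABMzM1VDERIhAAAAACRDAAACIiNGZEaJqFM0RXeby4MAAjMzNDEjMzIAABEkZohRE2eJvLcgACV3VDRGirvMyUAAIzNUESMzMyJGiZcgBpdnm8zLlRABJXh3d4mqu6qrlBETNFMRIjMzRpqXQAAAeqiJmYZDIkZ3m8y7u8uph4mpZVVVNDIiIzNHhTEAAAAXqXZUMiE1Z4iJvMupiIZVWKqGVUQ0MzIiIkYyEBJEIABHYxAAE2d2ZVaJmZh2VENGiXVERUM0VUM0UgADaKqTAAAAAAATVmVERFZ4d3ZDMzRWZVVWQzVmZlUgACaIiIcgAAAAABIzQzM0RWZmZUMzM0RDM0RWZmdlQhE1ZnZUV2IAAAAAEyEREiNFVVVEQzMzM0QzRFiIdUQzNXdlVEM1mWIQAAATMhEREzREREMzMzMkZURVR5hTMzNFZVREREWLy5YyIiIyIRESM0REMzMzMzV2ZVRWZCIiI0RERERFVVesy6h2QjMiERM0REMzM0QzVmZmVWQzMzM0REREREVUREaIiHZEREMzNERDREM0VERERFVV"/>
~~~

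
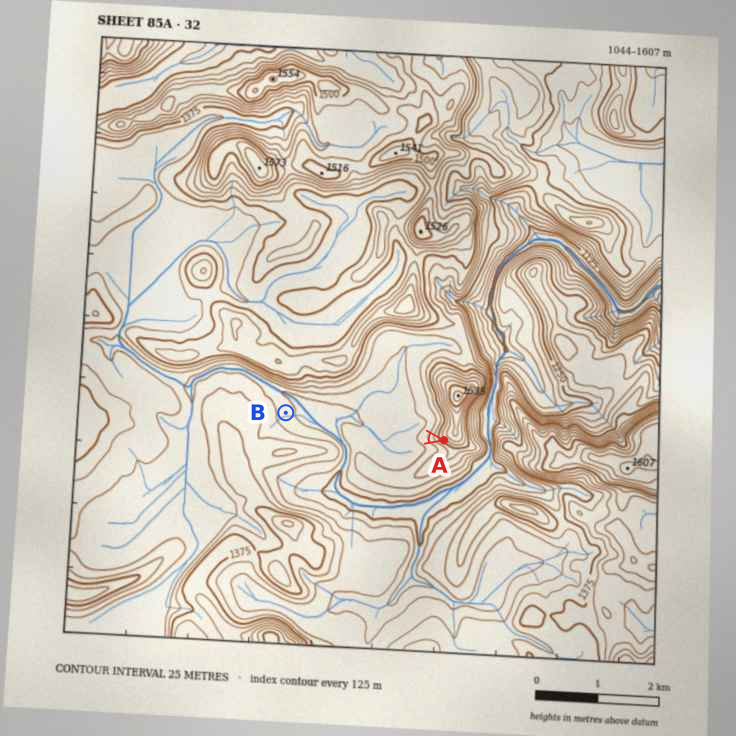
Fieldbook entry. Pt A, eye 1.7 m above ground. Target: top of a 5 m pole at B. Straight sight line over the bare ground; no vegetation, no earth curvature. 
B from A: visible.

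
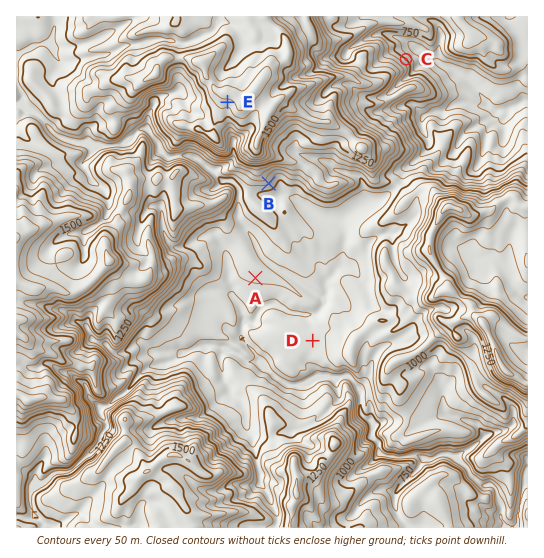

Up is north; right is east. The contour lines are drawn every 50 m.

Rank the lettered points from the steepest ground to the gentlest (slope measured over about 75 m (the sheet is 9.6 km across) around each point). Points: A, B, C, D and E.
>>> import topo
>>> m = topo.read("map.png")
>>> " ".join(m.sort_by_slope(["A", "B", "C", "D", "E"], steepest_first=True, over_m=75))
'C B E A D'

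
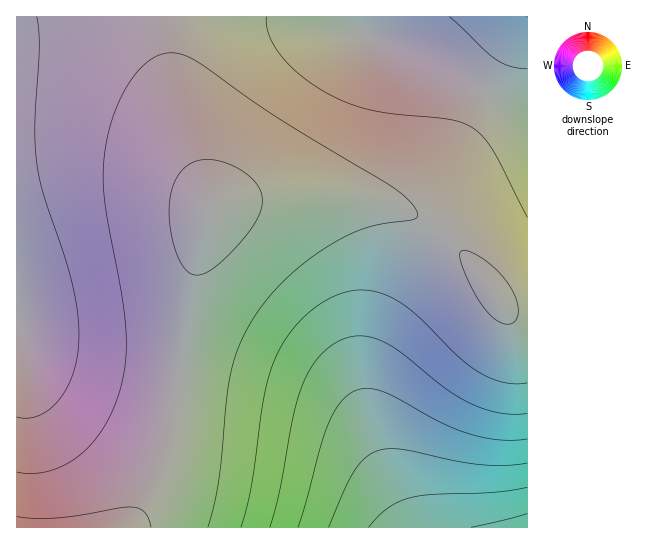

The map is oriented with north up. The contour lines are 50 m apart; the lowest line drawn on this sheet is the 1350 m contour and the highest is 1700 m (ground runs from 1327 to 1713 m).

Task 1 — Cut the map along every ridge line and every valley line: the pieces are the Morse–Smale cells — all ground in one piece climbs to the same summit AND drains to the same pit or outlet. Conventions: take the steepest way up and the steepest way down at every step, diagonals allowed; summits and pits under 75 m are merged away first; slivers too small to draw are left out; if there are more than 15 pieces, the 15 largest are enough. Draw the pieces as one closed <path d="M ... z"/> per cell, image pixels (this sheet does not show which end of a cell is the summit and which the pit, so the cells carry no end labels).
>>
<path d="M309 196l-67 4-20 4-11 6-18 67-16 120-10 54-11 31-12 24-15 21 398 1 1-213-15-2-7-4-26-36-17-20-22-21-22-15-17-8-29-8z"/><path d="M166 16l-150 1 1 511 112 0 15-22 12-24 11-31 10-54 16-120 8-36 11-34-20-52-17-58-7-40z"/><path d="M527 16l-360 0 1 41 7 40 9 34 24 63 3 12 3 2 13-5 26-4 56-3 56 4 37 9 24 12 25 20 29 32 26 36 12 6 9 0z"/>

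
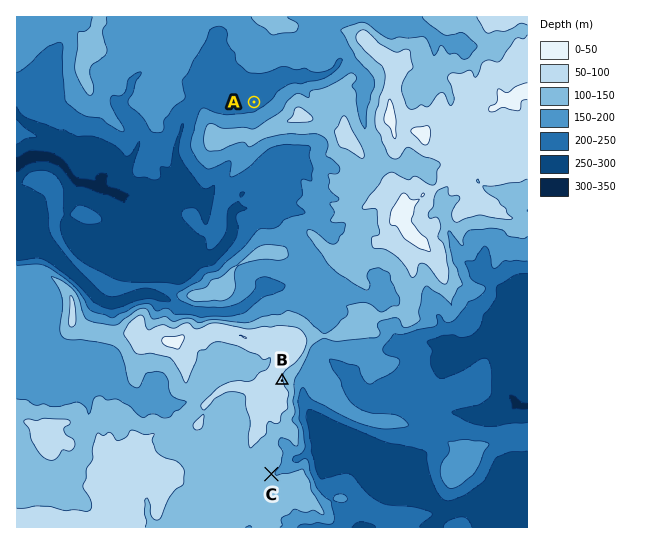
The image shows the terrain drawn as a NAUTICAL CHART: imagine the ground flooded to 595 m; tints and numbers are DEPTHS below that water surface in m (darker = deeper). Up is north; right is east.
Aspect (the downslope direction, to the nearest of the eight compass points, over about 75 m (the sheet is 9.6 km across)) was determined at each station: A NW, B E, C E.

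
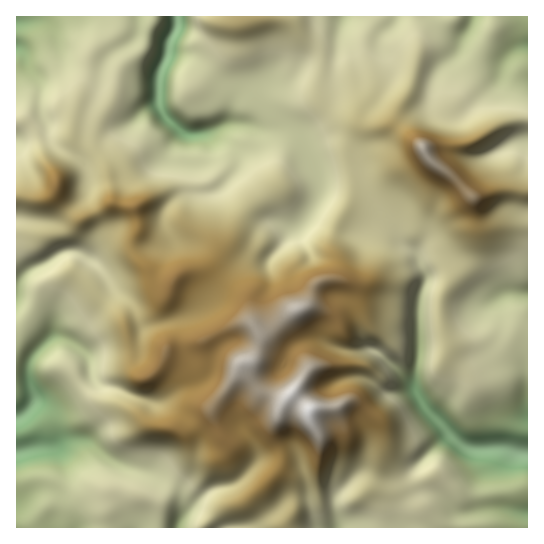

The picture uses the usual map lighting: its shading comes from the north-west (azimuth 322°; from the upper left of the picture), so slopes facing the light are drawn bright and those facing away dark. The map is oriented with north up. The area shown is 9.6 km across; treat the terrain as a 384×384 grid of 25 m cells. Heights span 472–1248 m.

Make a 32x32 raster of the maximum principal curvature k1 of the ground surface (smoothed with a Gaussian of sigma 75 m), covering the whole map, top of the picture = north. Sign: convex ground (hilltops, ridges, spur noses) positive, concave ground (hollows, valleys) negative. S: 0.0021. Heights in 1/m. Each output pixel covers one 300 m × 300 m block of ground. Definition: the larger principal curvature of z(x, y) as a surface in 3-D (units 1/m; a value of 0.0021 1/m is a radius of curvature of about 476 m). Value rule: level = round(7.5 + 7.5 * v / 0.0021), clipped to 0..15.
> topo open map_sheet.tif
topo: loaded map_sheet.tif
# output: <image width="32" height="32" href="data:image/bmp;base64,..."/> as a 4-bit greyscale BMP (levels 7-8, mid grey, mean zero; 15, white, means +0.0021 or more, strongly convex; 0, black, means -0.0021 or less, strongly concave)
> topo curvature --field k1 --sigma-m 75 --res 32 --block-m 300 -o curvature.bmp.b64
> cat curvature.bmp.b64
<image width="32" height="32" href="data:image/bmp;base64,Qk12AgAAAAAAAHYAAAAoAAAAIAAAACAAAAABAAQAAAAAAAACAAATCwAAEwsAABAAAAAAAAAAAAAAABEREQAiIiIAMzMzAERERABVVVUAZmZmAHd3dwCIiIgAmZmZAKqqqgC7u7sAzMzMAN3d3QDu7u4A////AKmIioeajtmZvHmImImZqql5mYmZq4jP2Yyqu5iZiJiImZmau5qJiL6ZuIuomZurzLypmoh4iqqL2emHqZvKiIl4d5iIdqm7l9fciaqZuHiHqHhpy5nYu5q13bmcq4iYiauamIz/ucd62viozamKuaqYh6vdeJvHmcvv7PuIi5iHp4rZi6mIy5vOls6JabmqmJu9mr/5l32pbOmZ/HvamJmby3eprIiM2nre78rp6XeIuJh3uq28l5yIl8ifp+qYmMl5memZiczKyXnayqj5iZnKiIrJuod4uL7cqoqY92eJm4iqeKyHeLmq13qJmPl3eYzLyHm8uImpmO/tyrjLl3mYnIeNqbuYl6t7p6mZuaiIq4iJrHd4mZqJnZeIiIiZiJrMmH6ompqJdoyHiJh5q6l4jfuPebmJp3h6uHiIicqI7+t+/+qHeKqqh8iHeWr9ipj6a3msqpiZuoe4iHmPutyM+nuJZ4eYiah3uIqc/HiYfYmZmoq7mYiYiKeHv7uneJqKiYm6Z4mYiHiZif68/5fIioqIuLuoiIeJmrynd3z/qamKqnvZqZiJqYl6t4mIiJeZmKuK2YiIeKiIh9iImHmImJi7edmYh3iZiIe5eJiKioionbe5iZeImYmIm4iZeaqJmpnXu5mXeqmKiJqYi4iIiXiY6n3c3cyIeZiZm5yq"/>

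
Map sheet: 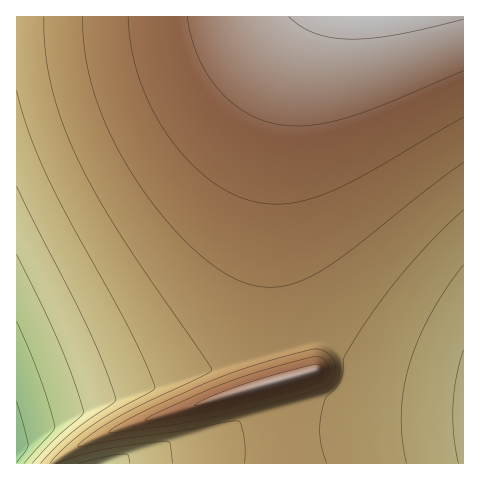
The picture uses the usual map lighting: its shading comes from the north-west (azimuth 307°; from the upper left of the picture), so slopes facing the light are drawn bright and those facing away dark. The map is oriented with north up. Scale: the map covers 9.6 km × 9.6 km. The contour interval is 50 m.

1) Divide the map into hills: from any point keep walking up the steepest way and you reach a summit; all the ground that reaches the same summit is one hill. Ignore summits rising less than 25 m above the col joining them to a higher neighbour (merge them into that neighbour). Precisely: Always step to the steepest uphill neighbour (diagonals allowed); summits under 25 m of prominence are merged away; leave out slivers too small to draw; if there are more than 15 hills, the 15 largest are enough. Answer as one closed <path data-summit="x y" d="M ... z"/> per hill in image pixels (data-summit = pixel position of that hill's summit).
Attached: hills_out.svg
<path data-summit="376 17" d="M463 16l-446 0-1 408 297-84 17 3 32 17 29 11 46 10 26 4z"/><path data-summit="281 379" d="M322 340l-15 2-65 17-225 65-1 39 94 1 23-8 82-11 98-9 151-10-1-41-26-4-46-10-29-11-32-17z"/>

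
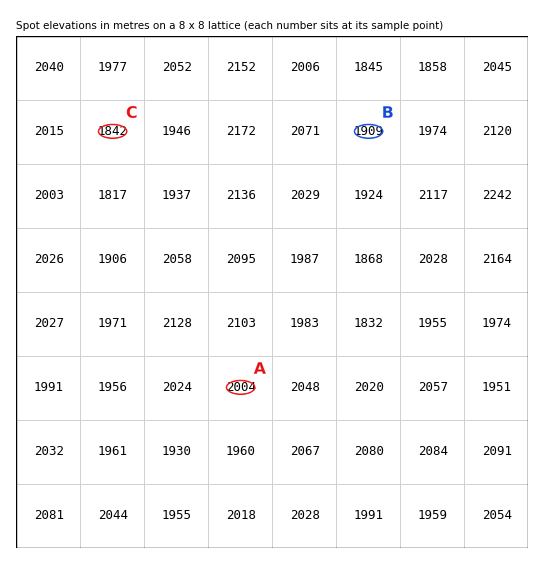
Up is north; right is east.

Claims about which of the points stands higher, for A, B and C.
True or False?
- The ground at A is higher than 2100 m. False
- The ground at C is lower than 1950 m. True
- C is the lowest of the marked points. True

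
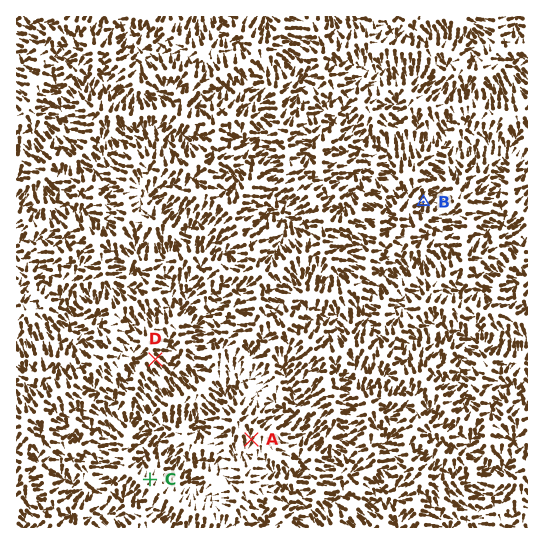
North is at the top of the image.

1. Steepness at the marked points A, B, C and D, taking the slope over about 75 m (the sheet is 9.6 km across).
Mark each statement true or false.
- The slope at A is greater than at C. true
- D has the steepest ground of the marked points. false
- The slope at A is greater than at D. false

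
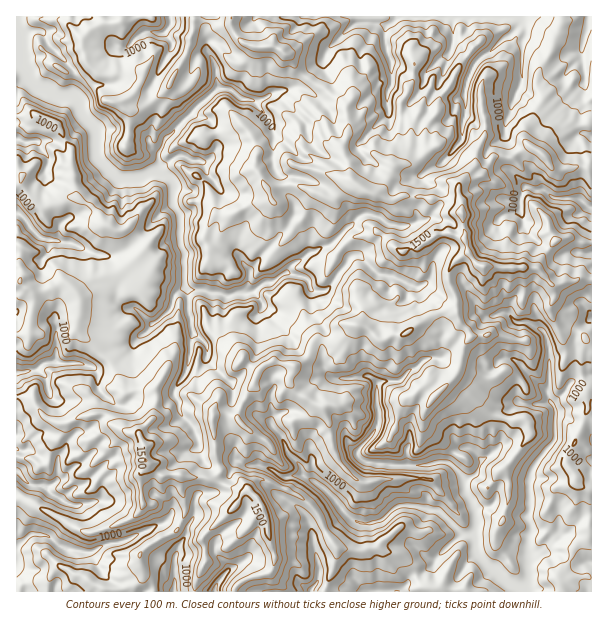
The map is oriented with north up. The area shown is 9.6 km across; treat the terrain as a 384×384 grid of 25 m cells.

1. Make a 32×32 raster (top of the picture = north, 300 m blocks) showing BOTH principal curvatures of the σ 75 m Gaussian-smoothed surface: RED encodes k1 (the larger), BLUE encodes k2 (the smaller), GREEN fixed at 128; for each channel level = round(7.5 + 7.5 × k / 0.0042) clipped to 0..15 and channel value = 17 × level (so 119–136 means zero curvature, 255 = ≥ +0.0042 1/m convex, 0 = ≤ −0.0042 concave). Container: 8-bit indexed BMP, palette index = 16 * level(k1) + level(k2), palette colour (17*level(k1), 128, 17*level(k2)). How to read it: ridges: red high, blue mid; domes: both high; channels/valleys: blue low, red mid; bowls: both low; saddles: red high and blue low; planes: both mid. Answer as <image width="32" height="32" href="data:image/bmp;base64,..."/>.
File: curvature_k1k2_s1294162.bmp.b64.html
<image width="32" height="32" href="data:image/bmp;base64,Qk02CAAAAAAAADYEAAAoAAAAIAAAACAAAAABAAgAAAAAAAAEAAATCwAAEwsAAAABAAAAAAAAAIAAABGAAAAigAAAM4AAAESAAABVgAAAZoAAAHeAAACIgAAAmYAAAKqAAAC7gAAAzIAAAN2AAADugAAA/4AAAACAEQARgBEAIoARADOAEQBEgBEAVYARAGaAEQB3gBEAiIARAJmAEQCqgBEAu4ARAMyAEQDdgBEA7oARAP+AEQAAgCIAEYAiACKAIgAzgCIARIAiAFWAIgBmgCIAd4AiAIiAIgCZgCIAqoAiALuAIgDMgCIA3YAiAO6AIgD/gCIAAIAzABGAMwAigDMAM4AzAESAMwBVgDMAZoAzAHeAMwCIgDMAmYAzAKqAMwC7gDMAzIAzAN2AMwDugDMA/4AzAACARAARgEQAIoBEADOARABEgEQAVYBEAGaARAB3gEQAiIBEAJmARACqgEQAu4BEAMyARADdgEQA7oBEAP+ARAAAgFUAEYBVACKAVQAzgFUARIBVAFWAVQBmgFUAd4BVAIiAVQCZgFUAqoBVALuAVQDMgFUA3YBVAO6AVQD/gFUAAIBmABGAZgAigGYAM4BmAESAZgBVgGYAZoBmAHeAZgCIgGYAmYBmAKqAZgC7gGYAzIBmAN2AZgDugGYA/4BmAACAdwARgHcAIoB3ADOAdwBEgHcAVYB3AGaAdwB3gHcAiIB3AJmAdwCqgHcAu4B3AMyAdwDdgHcA7oB3AP+AdwAAgIgAEYCIACKAiAAzgIgARICIAFWAiABmgIgAd4CIAIiAiACZgIgAqoCIALuAiADMgIgA3YCIAO6AiAD/gIgAAICZABGAmQAigJkAM4CZAESAmQBVgJkAZoCZAHeAmQCIgJkAmYCZAKqAmQC7gJkAzICZAN2AmQDugJkA/4CZAACAqgARgKoAIoCqADOAqgBEgKoAVYCqAGaAqgB3gKoAiICqAJmAqgCqgKoAu4CqAMyAqgDdgKoA7oCqAP+AqgAAgLsAEYC7ACKAuwAzgLsARIC7AFWAuwBmgLsAd4C7AIiAuwCZgLsAqoC7ALuAuwDMgLsA3YC7AO6AuwD/gLsAAIDMABGAzAAigMwAM4DMAESAzABVgMwAZoDMAHeAzACIgMwAmYDMAKqAzAC7gMwAzIDMAN2AzADugMwA/4DMAACA3QARgN0AIoDdADOA3QBEgN0AVYDdAGaA3QB3gN0AiIDdAJmA3QCqgN0Au4DdAMyA3QDdgN0A7oDdAP+A3QAAgO4AEYDuACKA7gAzgO4ARIDuAFWA7gBmgO4Ad4DuAIiA7gCZgO4AqoDuALuA7gDMgO4A3YDuAO6A7gD/gO4AAID/ABGA/wAigP8AM4D/AESA/wBVgP8AZoD/AHeA/wCIgP8AmYD/AKqA/wC7gP8AzID/AN2A/wDugP8A/4D/AKe3lcjXtqfGcLbUsPezxpSg5nWEg5THx7W3lYSFl6indKb3ppOXx6aRlfmQkJT4tZHWhZeXp6WTxZSDt4SnpoWi5oCAgKC09pOC5LSldPeGcenm5teVlILEgteWhYWWp4Jxxvf396GQ5LDnpMbUx4aS5nRwtPjW15KD2KeDpoW3tvfVcISF9tiBw4PXtPiVkvaUoKaQoICA54Kk1oHIhaXWgaG2pHS1soO0gpPY1rL3pYCnyZWWhPeUtLTngbemuJC3kraWhMfW1ejVxLW0sJCAl/fW9fX054GR19dwpbentceTpqZ0hveDdJLEkYH3sJT4grCQoMGA1LKB9pSA6JWVlqWVpZXm17eko8Sl97DWc/ahsPih57eDloWT6KCkx4TH19bF55XmlIHHxeeBgMeWxsW1kNLmdYaXptbZo5PGxsSClaWCdMWDpMbF05aklMfIyZSi6ca3lpeXcrGAlci2wdjJo7iWx6OjlrOT2JPHhYKywZCi2Me2lqel1oDEx5CQkXCQtnaG+YCkpNbmxtmVpKaCp6OQlNaGlLTDkNeV2aeit8eXlJfXoaG22HO2c8aWppWoqJaUtpWElPmAxqfHuKG4h5e1gNiQxqaVhYWFt7XYxrfYt4Wm5vjEs5DHtrSUk7iHlpKzsLD4pdiSlZaFlaSmhoantthxgICz16aDt7amqIeWt8mTkaCAgKDIyYGDuKeVlnSV5qGnlJPGloXZlLiXl5eHqKegyMfWspCRo7O2poGBhKWyt8bGxvbH18aTqJWUhZeouHDYt5GmyJKkyIKCttimgdb1xrbHtHKT2JCAgqeXldeUkNiWlpeWp4WSxqX2xffU5aVklYTW59Wg16O2yMbnodVwx6eGlpaWhbdxtJCAcZP0lWKmcveDlaTHt7bGlKb4gLTHpranyYOWuJSUxsi2tPiVlILltbGA1oWWxoZjc7Shg9WDhce1taWV2Ne3pZWk+KXF1oCQtbXYo7jHcpKTgpP2oae42IHGt7a3dZamk5CV16WSlOfW15SSx7eA2PqjwqK0k4bHk6SVlrWVp5emxZDnpNTn2HSXo5T2lHKD9JSAx9ilp7eCp5WWx5KUp4e3oNa1gsaFhpTW+MaCk6XIpraAo8jYoraWl4THp4C2l8aRxMeBt4eHp6Nyg2LG16ekyLeQwoCQkpaFlringOeU1YDlp2CVqIaFdJS2lMaVp5Lntsegp6iVlcaFqKeR1qKk9rDohKSnhoSFxsO3p5an15HmoqSmhabXdISot4C12ID1oMTGo7eGhIW0lciWg4C2kPeChefn98e2gbankNm4x4H4sZR0t5eDlaS2p7fYxsOA18XGtYSzgrTXkpNyo4Kjg5OzlYWXuIQ="/>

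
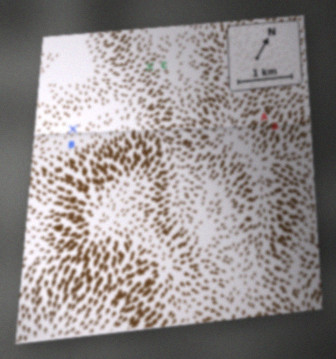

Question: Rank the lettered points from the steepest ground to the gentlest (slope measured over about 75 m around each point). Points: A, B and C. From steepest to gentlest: A C B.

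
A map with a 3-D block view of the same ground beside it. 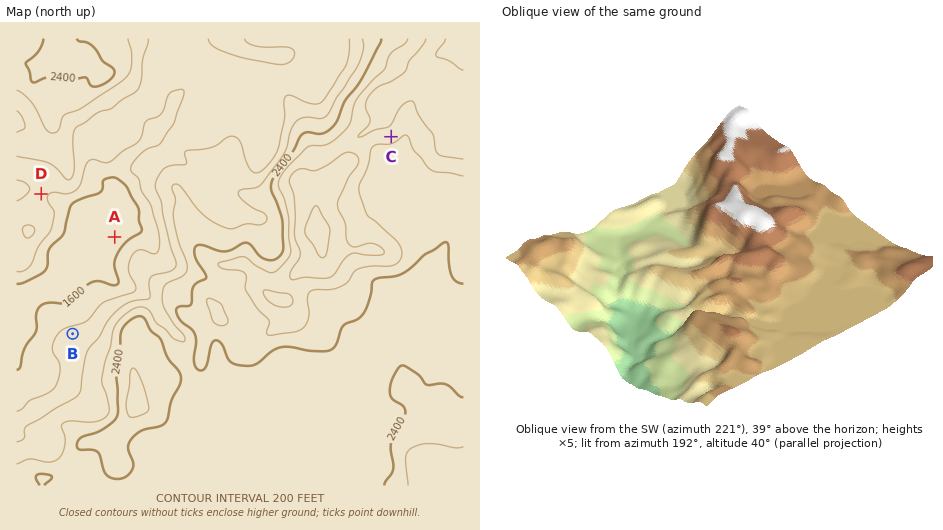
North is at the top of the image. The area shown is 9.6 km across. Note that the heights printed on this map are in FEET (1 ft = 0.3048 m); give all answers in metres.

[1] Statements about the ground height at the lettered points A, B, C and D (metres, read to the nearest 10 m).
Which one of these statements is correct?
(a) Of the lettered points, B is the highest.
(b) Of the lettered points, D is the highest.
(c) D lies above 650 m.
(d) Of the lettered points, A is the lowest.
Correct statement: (d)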